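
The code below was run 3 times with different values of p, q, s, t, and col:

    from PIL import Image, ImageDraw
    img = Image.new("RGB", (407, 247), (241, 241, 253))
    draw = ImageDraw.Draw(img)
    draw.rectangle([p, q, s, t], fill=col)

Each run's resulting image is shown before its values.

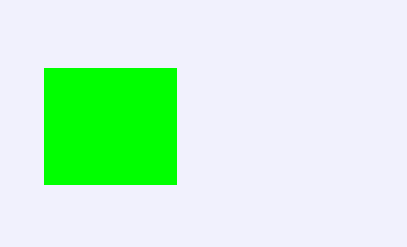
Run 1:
p = 44, q = 68, s = 176, t = 184, col = 'lime'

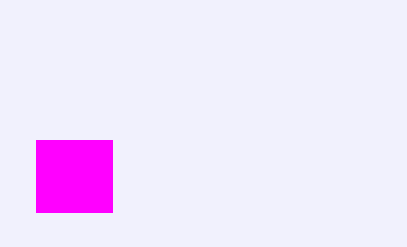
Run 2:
p = 36
q = 140
s = 112
t = 212
col = 'magenta'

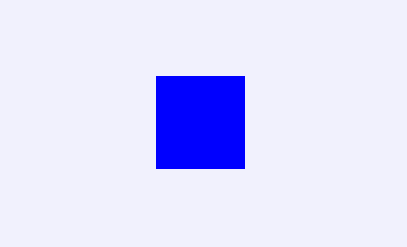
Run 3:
p = 156; q = 76; s = 244; t = 168; col = 'blue'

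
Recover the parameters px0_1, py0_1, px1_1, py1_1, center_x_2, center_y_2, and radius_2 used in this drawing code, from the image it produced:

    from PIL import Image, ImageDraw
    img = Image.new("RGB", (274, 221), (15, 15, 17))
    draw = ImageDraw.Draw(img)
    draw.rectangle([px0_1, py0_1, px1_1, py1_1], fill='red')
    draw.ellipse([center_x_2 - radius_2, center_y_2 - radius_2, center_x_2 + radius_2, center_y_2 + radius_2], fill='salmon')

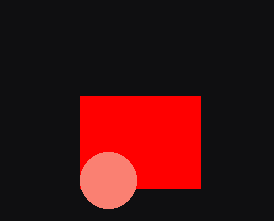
px0_1 = 80, py0_1 = 96, px1_1 = 200, py1_1 = 188, center_x_2 = 108, center_y_2 = 180, radius_2 = 28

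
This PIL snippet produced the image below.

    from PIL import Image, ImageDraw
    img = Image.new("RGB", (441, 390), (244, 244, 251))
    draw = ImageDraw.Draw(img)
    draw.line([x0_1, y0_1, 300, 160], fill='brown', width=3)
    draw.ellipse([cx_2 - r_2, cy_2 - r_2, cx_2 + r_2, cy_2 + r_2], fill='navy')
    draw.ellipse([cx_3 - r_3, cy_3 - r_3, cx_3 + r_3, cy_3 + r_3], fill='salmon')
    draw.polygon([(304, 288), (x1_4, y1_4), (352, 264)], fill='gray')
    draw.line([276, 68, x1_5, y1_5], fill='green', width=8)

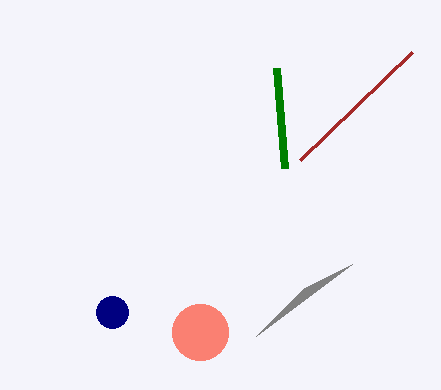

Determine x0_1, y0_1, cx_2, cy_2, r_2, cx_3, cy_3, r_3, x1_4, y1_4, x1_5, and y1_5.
x0_1 = 412, y0_1 = 52, cx_2 = 112, cy_2 = 312, r_2 = 16, cx_3 = 200, cy_3 = 332, r_3 = 28, x1_4 = 256, y1_4 = 336, x1_5 = 284, y1_5 = 168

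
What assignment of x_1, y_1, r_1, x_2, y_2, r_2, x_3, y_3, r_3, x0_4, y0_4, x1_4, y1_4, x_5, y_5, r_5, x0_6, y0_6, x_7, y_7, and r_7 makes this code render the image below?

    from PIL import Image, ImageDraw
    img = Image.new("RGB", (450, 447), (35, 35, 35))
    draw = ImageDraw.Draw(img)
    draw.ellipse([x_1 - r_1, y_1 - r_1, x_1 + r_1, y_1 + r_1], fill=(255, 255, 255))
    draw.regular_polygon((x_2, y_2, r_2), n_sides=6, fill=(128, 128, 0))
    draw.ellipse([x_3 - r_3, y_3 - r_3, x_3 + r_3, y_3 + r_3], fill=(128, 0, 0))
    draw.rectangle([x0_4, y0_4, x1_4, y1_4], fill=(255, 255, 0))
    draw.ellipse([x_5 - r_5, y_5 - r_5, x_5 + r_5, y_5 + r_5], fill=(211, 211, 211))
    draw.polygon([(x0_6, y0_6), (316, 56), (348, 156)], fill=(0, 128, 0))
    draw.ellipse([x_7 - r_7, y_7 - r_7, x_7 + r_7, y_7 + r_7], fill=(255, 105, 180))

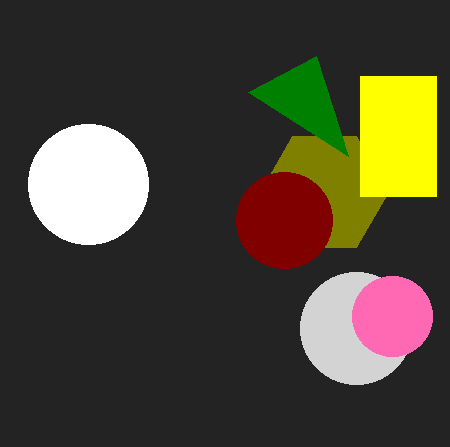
x_1 = 88, y_1 = 184, r_1 = 60, x_2 = 324, y_2 = 192, r_2 = 64, x_3 = 284, y_3 = 220, r_3 = 48, x0_4 = 360, y0_4 = 76, x1_4 = 436, y1_4 = 196, x_5 = 356, y_5 = 328, r_5 = 56, x0_6 = 248, y0_6 = 92, x_7 = 392, y_7 = 316, r_7 = 40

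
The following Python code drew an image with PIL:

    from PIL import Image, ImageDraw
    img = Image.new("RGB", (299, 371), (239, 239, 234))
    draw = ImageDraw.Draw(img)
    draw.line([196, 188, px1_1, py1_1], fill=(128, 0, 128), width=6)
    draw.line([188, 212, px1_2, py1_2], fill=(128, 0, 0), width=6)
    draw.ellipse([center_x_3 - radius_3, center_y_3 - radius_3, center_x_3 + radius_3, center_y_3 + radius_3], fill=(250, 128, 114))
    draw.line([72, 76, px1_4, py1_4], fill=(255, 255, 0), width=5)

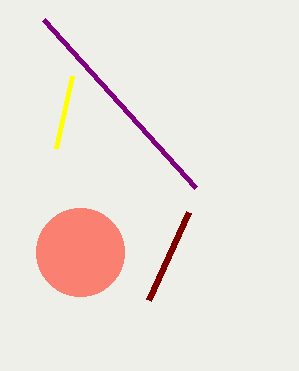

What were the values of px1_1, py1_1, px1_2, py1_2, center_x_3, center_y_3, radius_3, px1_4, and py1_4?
px1_1 = 44, py1_1 = 20, px1_2 = 148, py1_2 = 300, center_x_3 = 80, center_y_3 = 252, radius_3 = 44, px1_4 = 56, py1_4 = 148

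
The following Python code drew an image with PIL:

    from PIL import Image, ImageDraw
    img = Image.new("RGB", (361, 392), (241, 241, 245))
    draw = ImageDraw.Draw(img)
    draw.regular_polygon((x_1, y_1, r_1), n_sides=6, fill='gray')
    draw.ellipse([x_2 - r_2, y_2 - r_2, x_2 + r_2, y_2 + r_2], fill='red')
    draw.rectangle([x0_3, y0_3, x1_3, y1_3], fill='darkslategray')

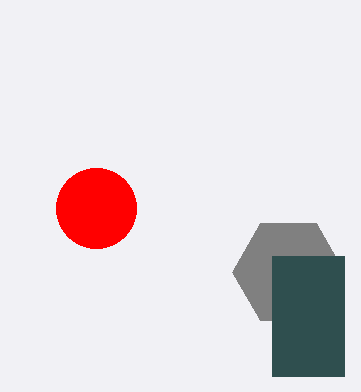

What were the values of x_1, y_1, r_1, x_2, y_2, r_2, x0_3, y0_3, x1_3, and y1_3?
x_1 = 288, y_1 = 272, r_1 = 56, x_2 = 96, y_2 = 208, r_2 = 40, x0_3 = 272, y0_3 = 256, x1_3 = 344, y1_3 = 376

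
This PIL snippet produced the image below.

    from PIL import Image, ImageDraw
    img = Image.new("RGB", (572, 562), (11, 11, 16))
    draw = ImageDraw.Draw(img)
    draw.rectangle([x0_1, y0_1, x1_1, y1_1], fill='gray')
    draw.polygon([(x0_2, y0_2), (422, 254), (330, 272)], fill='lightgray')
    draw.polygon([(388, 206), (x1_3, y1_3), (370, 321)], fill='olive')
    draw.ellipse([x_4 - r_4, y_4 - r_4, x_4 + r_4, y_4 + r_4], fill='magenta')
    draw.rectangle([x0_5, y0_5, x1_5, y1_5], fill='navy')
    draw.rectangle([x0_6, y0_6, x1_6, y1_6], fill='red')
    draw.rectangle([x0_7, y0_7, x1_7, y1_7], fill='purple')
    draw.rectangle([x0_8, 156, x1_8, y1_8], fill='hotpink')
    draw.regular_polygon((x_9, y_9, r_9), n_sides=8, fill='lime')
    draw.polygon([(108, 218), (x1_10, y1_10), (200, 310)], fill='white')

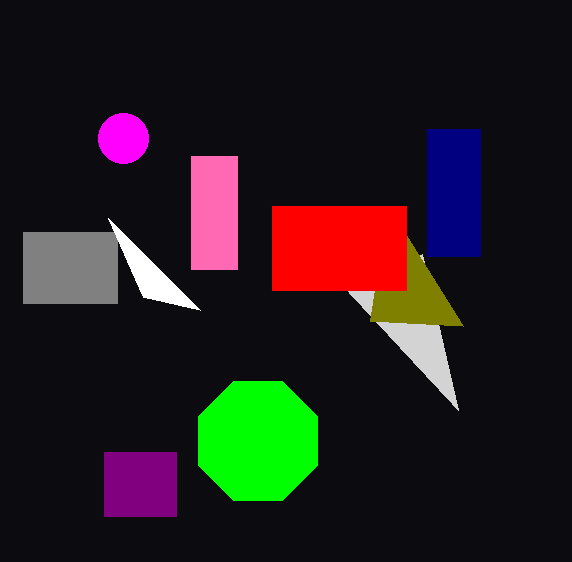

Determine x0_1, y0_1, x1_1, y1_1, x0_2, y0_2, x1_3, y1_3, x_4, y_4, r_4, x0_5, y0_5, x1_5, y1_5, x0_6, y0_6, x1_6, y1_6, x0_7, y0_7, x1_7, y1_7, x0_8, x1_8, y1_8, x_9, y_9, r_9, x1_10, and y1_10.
x0_1 = 23; y0_1 = 232; x1_1 = 117; y1_1 = 303; x0_2 = 458; y0_2 = 410; x1_3 = 463; y1_3 = 326; x_4 = 123; y_4 = 138; r_4 = 25; x0_5 = 427; y0_5 = 129; x1_5 = 480; y1_5 = 256; x0_6 = 272; y0_6 = 206; x1_6 = 406; y1_6 = 290; x0_7 = 104; y0_7 = 452; x1_7 = 176; y1_7 = 516; x0_8 = 191; x1_8 = 237; y1_8 = 269; x_9 = 258; y_9 = 441; r_9 = 64; x1_10 = 143; y1_10 = 297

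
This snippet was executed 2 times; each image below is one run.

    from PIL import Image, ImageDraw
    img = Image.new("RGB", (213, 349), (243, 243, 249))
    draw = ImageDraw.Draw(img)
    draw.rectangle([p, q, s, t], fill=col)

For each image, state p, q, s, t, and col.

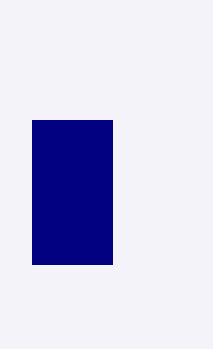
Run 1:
p = 32, q = 120, s = 112, t = 264, col = 'navy'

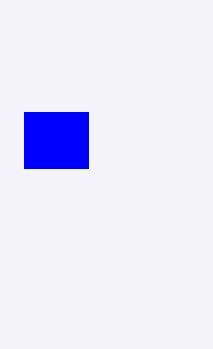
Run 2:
p = 24, q = 112, s = 88, t = 168, col = 'blue'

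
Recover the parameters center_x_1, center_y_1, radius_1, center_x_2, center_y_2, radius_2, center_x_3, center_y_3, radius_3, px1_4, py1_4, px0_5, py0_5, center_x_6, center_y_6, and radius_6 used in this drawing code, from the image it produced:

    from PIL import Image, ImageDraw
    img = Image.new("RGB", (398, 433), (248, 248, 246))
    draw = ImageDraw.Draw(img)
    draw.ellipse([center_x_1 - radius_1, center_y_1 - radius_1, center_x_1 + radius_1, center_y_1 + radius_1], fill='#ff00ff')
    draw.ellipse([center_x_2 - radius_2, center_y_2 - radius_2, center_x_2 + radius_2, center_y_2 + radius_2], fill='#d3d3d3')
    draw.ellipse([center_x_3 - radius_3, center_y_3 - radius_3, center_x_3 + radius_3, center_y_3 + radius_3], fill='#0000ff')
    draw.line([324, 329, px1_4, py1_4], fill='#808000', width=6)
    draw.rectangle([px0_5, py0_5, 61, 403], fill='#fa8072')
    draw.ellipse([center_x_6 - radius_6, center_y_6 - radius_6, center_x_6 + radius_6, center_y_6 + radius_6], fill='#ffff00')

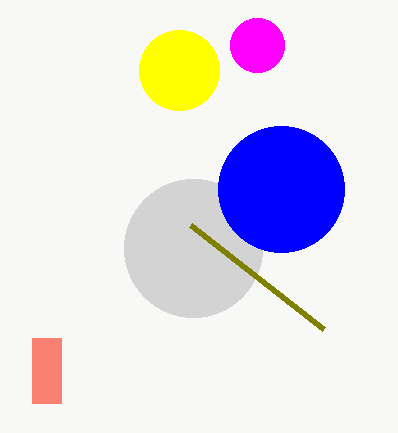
center_x_1 = 257, center_y_1 = 45, radius_1 = 27, center_x_2 = 193, center_y_2 = 248, radius_2 = 69, center_x_3 = 281, center_y_3 = 189, radius_3 = 63, px1_4 = 191, py1_4 = 225, px0_5 = 32, py0_5 = 338, center_x_6 = 179, center_y_6 = 70, radius_6 = 40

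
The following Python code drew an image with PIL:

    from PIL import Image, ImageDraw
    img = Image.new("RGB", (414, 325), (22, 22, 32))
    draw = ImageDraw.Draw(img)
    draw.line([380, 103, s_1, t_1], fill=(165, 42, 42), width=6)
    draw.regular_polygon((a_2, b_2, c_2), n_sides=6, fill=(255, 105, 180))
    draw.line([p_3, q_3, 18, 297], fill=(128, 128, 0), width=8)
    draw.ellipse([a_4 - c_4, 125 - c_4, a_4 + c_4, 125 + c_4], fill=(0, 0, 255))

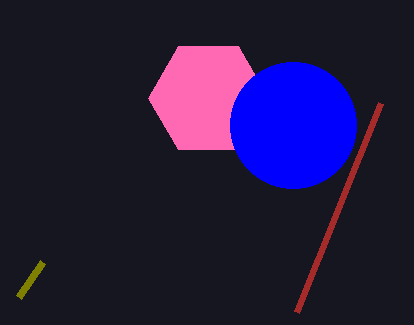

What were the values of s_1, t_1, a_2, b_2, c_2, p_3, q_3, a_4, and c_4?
s_1 = 296; t_1 = 312; a_2 = 208; b_2 = 98; c_2 = 60; p_3 = 42; q_3 = 262; a_4 = 293; c_4 = 63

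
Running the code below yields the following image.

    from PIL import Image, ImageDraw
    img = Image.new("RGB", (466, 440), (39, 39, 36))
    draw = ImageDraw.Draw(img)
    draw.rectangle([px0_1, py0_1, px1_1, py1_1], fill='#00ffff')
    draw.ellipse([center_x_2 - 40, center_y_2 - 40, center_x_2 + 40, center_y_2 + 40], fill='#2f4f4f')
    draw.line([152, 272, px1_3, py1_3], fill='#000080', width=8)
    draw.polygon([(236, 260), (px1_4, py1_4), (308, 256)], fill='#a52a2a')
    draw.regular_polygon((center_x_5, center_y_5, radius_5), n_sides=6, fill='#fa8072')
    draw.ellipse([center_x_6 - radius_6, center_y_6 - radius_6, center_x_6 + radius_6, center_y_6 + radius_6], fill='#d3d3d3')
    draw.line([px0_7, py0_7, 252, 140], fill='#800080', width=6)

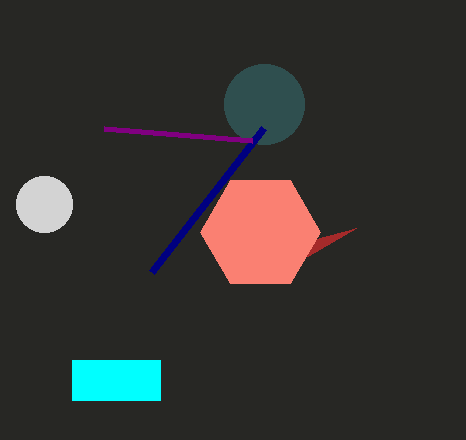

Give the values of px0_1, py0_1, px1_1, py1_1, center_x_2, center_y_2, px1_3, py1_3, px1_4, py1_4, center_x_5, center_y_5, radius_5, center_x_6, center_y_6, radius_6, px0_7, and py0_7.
px0_1 = 72, py0_1 = 360, px1_1 = 160, py1_1 = 400, center_x_2 = 264, center_y_2 = 104, px1_3 = 264, py1_3 = 128, px1_4 = 356, py1_4 = 228, center_x_5 = 260, center_y_5 = 232, radius_5 = 60, center_x_6 = 44, center_y_6 = 204, radius_6 = 28, px0_7 = 104, py0_7 = 128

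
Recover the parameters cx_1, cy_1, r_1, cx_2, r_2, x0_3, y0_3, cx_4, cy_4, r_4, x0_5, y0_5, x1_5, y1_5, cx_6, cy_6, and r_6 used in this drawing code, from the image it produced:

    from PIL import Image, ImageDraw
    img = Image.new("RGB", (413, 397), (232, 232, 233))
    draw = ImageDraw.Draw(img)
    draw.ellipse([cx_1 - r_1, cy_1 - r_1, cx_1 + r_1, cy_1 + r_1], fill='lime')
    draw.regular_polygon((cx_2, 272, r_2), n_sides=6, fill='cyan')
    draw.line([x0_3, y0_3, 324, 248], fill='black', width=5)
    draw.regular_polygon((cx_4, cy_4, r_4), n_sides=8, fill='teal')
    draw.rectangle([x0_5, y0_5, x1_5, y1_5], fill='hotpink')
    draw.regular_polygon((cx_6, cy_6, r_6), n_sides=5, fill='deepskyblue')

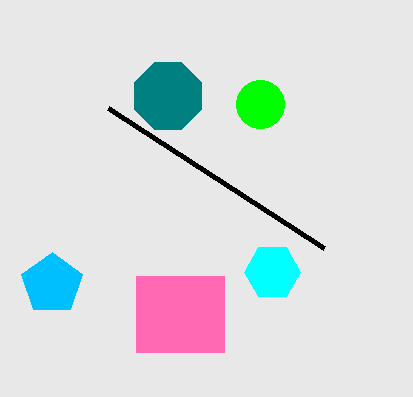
cx_1 = 260, cy_1 = 104, r_1 = 24, cx_2 = 272, r_2 = 28, x0_3 = 108, y0_3 = 108, cx_4 = 168, cy_4 = 96, r_4 = 36, x0_5 = 136, y0_5 = 276, x1_5 = 224, y1_5 = 352, cx_6 = 52, cy_6 = 284, r_6 = 32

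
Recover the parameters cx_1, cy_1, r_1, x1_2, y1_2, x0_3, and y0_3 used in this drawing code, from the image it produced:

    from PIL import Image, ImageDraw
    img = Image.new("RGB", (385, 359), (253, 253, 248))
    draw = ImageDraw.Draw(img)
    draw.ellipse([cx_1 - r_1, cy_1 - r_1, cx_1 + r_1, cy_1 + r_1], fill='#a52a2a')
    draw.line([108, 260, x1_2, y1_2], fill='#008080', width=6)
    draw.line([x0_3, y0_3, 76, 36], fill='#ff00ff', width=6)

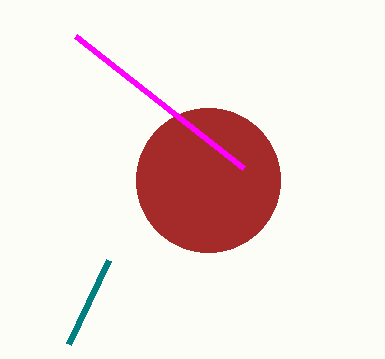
cx_1 = 208, cy_1 = 180, r_1 = 72, x1_2 = 68, y1_2 = 344, x0_3 = 244, y0_3 = 168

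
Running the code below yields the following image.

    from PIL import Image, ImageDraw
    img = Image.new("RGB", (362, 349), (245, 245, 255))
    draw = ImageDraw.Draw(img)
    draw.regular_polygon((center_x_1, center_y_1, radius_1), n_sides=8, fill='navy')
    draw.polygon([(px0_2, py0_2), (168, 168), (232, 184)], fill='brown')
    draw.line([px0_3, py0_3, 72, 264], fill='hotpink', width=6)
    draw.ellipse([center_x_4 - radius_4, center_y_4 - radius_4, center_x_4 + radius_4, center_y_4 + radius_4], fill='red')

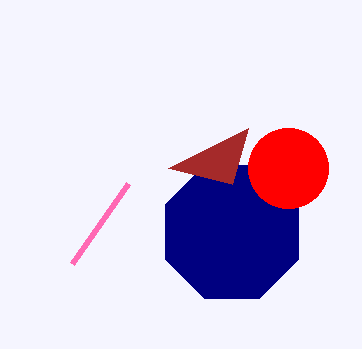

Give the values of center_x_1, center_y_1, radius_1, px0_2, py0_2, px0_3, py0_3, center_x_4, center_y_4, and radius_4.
center_x_1 = 232
center_y_1 = 232
radius_1 = 72
px0_2 = 248
py0_2 = 128
px0_3 = 128
py0_3 = 184
center_x_4 = 288
center_y_4 = 168
radius_4 = 40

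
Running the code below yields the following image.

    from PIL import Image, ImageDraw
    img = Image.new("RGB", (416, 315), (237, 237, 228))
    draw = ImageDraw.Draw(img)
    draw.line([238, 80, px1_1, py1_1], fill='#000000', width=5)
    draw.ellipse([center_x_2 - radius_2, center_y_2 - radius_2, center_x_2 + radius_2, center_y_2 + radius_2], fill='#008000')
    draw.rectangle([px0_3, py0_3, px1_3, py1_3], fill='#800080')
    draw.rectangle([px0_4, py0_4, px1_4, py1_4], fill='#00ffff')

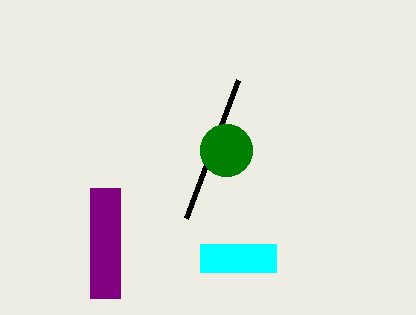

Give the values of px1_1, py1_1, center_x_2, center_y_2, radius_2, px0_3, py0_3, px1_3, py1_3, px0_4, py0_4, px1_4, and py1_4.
px1_1 = 186
py1_1 = 218
center_x_2 = 226
center_y_2 = 150
radius_2 = 26
px0_3 = 90
py0_3 = 188
px1_3 = 120
py1_3 = 298
px0_4 = 200
py0_4 = 244
px1_4 = 276
py1_4 = 272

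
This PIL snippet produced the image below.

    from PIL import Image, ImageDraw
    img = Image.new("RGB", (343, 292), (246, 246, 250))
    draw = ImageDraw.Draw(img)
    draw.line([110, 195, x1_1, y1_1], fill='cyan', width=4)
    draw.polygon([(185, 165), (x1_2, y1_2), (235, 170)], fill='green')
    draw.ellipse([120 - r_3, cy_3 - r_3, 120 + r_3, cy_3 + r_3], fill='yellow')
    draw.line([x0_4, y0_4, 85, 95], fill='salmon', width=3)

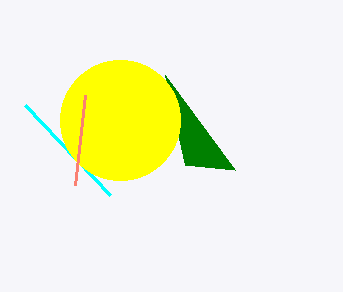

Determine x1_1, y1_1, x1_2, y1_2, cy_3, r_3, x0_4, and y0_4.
x1_1 = 25; y1_1 = 105; x1_2 = 165; y1_2 = 75; cy_3 = 120; r_3 = 60; x0_4 = 75; y0_4 = 185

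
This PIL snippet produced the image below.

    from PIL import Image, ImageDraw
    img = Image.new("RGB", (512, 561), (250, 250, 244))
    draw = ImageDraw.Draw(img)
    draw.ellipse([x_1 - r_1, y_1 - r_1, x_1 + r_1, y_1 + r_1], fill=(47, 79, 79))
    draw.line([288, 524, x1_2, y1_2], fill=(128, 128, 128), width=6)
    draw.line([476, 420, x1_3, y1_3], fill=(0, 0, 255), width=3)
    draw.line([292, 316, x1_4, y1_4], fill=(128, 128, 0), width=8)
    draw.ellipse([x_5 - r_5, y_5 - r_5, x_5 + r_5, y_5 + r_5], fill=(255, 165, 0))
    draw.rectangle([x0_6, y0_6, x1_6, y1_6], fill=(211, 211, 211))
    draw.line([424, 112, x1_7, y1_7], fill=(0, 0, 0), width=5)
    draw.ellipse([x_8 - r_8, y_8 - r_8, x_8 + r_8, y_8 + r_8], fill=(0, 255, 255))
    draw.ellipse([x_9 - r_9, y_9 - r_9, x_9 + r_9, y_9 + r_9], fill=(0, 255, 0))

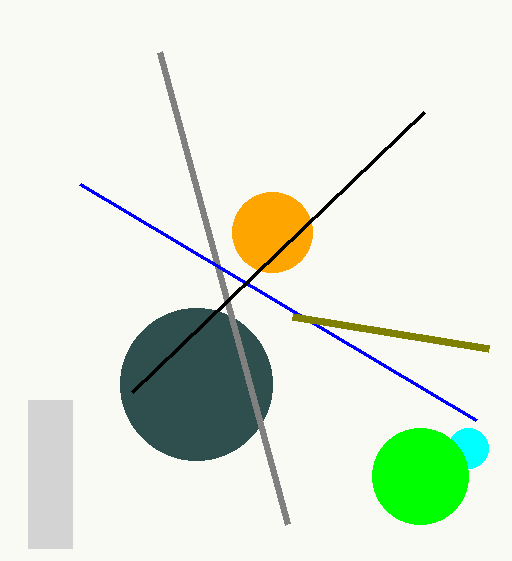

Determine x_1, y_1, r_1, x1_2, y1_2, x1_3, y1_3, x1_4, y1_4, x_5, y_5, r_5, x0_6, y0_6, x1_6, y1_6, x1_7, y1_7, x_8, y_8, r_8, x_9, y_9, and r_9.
x_1 = 196; y_1 = 384; r_1 = 76; x1_2 = 160; y1_2 = 52; x1_3 = 80; y1_3 = 184; x1_4 = 488; y1_4 = 348; x_5 = 272; y_5 = 232; r_5 = 40; x0_6 = 28; y0_6 = 400; x1_6 = 72; y1_6 = 548; x1_7 = 132; y1_7 = 392; x_8 = 468; y_8 = 448; r_8 = 20; x_9 = 420; y_9 = 476; r_9 = 48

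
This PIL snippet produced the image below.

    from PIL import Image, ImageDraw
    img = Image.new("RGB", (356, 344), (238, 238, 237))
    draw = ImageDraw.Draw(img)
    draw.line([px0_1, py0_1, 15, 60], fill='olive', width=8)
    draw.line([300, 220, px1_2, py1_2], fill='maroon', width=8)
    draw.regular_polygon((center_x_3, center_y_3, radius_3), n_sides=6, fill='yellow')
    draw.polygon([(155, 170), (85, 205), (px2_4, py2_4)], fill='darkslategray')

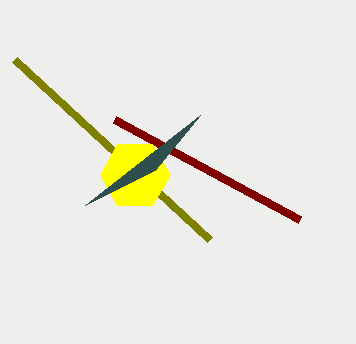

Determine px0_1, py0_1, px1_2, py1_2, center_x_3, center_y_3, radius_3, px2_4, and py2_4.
px0_1 = 210; py0_1 = 240; px1_2 = 115; py1_2 = 120; center_x_3 = 135; center_y_3 = 175; radius_3 = 35; px2_4 = 200; py2_4 = 115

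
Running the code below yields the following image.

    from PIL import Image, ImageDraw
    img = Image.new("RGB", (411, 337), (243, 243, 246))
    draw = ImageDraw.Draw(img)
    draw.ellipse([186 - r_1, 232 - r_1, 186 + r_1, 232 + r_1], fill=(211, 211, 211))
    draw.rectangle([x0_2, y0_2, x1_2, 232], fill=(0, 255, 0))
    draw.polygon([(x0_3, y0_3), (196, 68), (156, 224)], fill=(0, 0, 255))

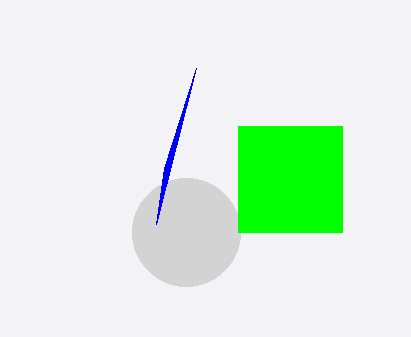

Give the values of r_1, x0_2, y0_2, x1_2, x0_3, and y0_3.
r_1 = 54
x0_2 = 238
y0_2 = 126
x1_2 = 342
x0_3 = 164
y0_3 = 168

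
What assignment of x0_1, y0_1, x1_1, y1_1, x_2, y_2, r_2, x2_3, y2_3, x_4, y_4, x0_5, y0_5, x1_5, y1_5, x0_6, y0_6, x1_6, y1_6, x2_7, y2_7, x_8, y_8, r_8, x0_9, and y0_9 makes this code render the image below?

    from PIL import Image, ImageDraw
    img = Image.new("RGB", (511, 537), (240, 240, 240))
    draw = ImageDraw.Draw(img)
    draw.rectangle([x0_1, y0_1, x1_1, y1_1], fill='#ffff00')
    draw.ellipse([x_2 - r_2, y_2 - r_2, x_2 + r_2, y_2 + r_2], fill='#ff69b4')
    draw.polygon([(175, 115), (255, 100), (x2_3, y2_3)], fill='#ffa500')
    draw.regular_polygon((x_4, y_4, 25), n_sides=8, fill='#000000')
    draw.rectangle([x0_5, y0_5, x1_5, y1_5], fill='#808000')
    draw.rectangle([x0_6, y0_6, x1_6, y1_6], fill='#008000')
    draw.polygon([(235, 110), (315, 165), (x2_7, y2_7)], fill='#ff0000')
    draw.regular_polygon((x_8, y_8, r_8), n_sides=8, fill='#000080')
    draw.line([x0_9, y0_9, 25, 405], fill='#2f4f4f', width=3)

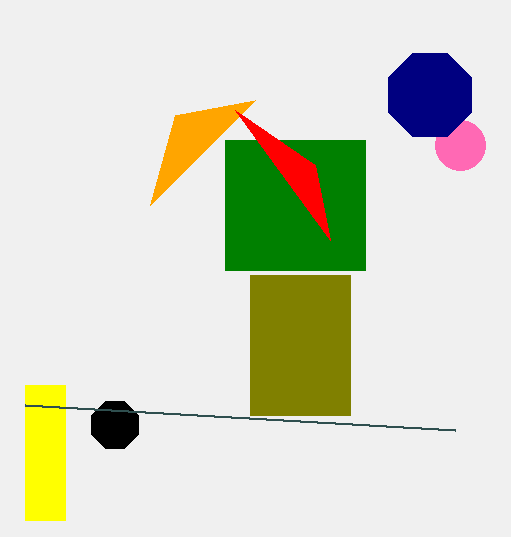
x0_1 = 25; y0_1 = 385; x1_1 = 65; y1_1 = 520; x_2 = 460; y_2 = 145; r_2 = 25; x2_3 = 150; y2_3 = 205; x_4 = 115; y_4 = 425; x0_5 = 250; y0_5 = 275; x1_5 = 350; y1_5 = 415; x0_6 = 225; y0_6 = 140; x1_6 = 365; y1_6 = 270; x2_7 = 330; y2_7 = 240; x_8 = 430; y_8 = 95; r_8 = 45; x0_9 = 455; y0_9 = 430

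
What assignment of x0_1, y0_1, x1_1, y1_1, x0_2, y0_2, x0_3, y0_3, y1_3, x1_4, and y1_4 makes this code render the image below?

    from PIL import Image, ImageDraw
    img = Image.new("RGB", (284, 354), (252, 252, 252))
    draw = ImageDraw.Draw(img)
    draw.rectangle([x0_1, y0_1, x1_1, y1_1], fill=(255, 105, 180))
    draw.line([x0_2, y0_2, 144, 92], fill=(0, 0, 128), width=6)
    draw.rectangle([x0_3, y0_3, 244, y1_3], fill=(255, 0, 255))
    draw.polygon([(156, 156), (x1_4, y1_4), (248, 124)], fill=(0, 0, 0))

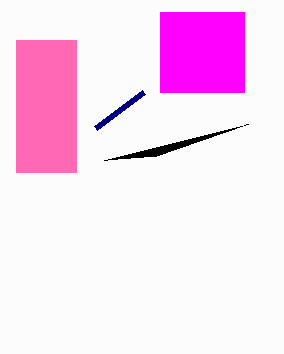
x0_1 = 16; y0_1 = 40; x1_1 = 76; y1_1 = 172; x0_2 = 96; y0_2 = 128; x0_3 = 160; y0_3 = 12; y1_3 = 92; x1_4 = 104; y1_4 = 160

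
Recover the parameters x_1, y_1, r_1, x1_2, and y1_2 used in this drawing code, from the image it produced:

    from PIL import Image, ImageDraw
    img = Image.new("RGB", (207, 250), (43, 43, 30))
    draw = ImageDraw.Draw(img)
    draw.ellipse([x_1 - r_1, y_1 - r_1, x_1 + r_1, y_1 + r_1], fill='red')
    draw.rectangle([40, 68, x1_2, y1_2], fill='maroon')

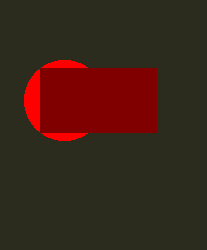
x_1 = 64, y_1 = 100, r_1 = 40, x1_2 = 156, y1_2 = 132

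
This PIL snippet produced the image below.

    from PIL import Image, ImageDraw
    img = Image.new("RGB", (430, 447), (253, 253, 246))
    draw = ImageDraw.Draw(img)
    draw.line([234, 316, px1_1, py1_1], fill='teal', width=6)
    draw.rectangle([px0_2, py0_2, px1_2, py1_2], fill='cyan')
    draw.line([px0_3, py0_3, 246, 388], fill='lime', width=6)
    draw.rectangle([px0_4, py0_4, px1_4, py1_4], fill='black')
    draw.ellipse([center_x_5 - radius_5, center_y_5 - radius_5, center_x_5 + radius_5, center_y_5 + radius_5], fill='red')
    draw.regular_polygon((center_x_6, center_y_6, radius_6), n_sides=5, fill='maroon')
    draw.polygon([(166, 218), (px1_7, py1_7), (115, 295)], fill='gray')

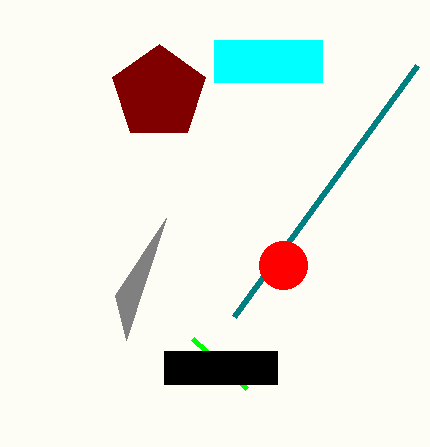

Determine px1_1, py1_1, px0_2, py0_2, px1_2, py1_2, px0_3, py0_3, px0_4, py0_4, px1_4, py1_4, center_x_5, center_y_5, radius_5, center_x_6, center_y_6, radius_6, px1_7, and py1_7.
px1_1 = 417, py1_1 = 65, px0_2 = 214, py0_2 = 40, px1_2 = 322, py1_2 = 82, px0_3 = 192, py0_3 = 338, px0_4 = 164, py0_4 = 351, px1_4 = 277, py1_4 = 384, center_x_5 = 283, center_y_5 = 265, radius_5 = 24, center_x_6 = 159, center_y_6 = 93, radius_6 = 49, px1_7 = 126, py1_7 = 340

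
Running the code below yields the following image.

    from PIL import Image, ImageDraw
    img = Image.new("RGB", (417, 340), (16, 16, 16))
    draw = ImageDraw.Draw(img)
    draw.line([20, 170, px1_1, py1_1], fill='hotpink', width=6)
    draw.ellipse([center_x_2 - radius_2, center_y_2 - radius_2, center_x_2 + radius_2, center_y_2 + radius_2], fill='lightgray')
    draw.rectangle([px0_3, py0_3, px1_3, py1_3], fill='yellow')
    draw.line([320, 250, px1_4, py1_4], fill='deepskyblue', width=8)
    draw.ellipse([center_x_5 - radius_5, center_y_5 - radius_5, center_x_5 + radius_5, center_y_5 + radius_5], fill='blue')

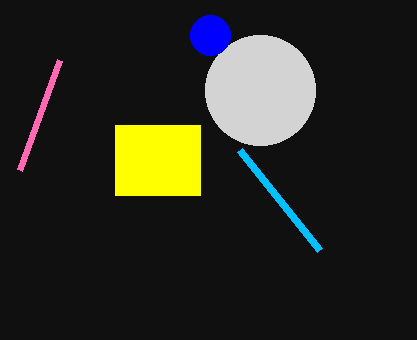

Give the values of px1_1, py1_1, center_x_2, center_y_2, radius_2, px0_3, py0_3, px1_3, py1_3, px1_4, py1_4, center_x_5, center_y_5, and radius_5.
px1_1 = 60
py1_1 = 60
center_x_2 = 260
center_y_2 = 90
radius_2 = 55
px0_3 = 115
py0_3 = 125
px1_3 = 200
py1_3 = 195
px1_4 = 240
py1_4 = 150
center_x_5 = 210
center_y_5 = 35
radius_5 = 20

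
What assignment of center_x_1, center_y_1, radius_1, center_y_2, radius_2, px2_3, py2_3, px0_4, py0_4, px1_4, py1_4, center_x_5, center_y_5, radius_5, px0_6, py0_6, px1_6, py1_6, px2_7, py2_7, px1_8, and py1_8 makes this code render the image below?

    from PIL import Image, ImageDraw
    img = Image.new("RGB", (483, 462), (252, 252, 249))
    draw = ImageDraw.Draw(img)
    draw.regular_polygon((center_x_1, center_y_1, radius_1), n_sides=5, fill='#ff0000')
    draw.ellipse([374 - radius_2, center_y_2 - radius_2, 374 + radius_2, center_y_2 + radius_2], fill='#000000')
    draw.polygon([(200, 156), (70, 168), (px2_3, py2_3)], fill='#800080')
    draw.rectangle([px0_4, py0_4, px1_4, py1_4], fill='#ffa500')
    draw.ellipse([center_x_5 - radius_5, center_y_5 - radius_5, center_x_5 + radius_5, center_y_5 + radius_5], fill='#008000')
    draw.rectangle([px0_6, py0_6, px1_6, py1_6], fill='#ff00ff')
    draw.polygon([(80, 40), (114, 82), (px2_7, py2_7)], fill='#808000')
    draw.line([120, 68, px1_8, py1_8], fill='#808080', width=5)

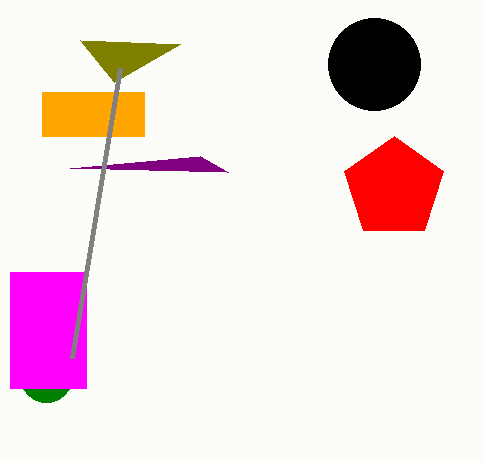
center_x_1 = 394
center_y_1 = 188
radius_1 = 52
center_y_2 = 64
radius_2 = 46
px2_3 = 228
py2_3 = 172
px0_4 = 42
py0_4 = 92
px1_4 = 144
py1_4 = 136
center_x_5 = 46
center_y_5 = 376
radius_5 = 26
px0_6 = 10
py0_6 = 272
px1_6 = 86
py1_6 = 388
px2_7 = 180
py2_7 = 44
px1_8 = 72
py1_8 = 358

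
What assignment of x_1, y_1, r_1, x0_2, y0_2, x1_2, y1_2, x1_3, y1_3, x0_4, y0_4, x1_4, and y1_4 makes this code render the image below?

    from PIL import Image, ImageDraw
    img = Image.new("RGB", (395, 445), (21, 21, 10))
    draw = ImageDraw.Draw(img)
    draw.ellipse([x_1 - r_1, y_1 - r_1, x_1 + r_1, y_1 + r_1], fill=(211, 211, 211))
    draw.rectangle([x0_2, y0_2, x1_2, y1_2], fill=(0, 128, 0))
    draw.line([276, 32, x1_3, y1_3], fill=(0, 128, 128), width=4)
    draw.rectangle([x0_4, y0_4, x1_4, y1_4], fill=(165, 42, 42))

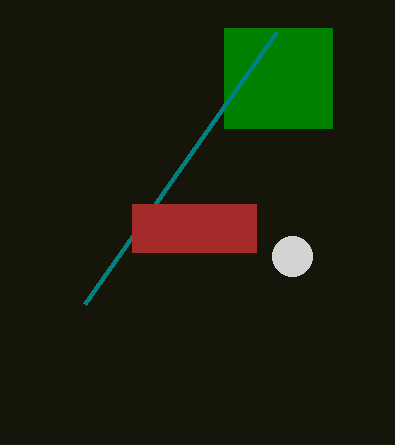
x_1 = 292
y_1 = 256
r_1 = 20
x0_2 = 224
y0_2 = 28
x1_2 = 332
y1_2 = 128
x1_3 = 84
y1_3 = 304
x0_4 = 132
y0_4 = 204
x1_4 = 256
y1_4 = 252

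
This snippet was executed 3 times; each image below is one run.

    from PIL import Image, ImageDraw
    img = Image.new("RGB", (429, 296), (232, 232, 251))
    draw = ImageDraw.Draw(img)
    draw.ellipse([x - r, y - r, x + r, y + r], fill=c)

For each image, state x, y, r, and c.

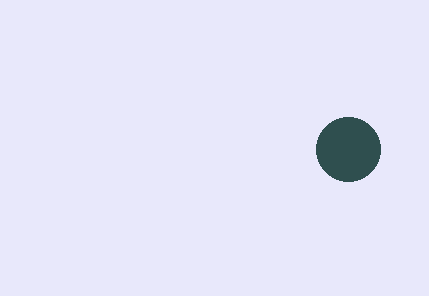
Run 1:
x = 348, y = 149, r = 32, c = 'darkslategray'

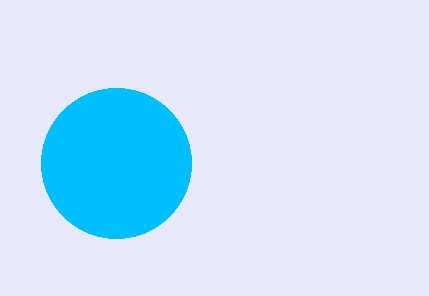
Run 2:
x = 116; y = 163; r = 75; c = 'deepskyblue'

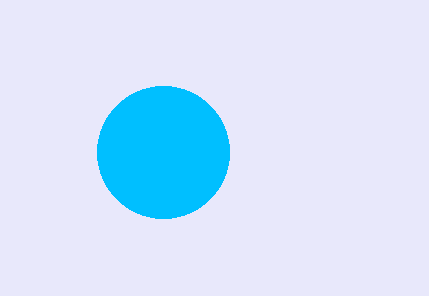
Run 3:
x = 163, y = 152, r = 66, c = 'deepskyblue'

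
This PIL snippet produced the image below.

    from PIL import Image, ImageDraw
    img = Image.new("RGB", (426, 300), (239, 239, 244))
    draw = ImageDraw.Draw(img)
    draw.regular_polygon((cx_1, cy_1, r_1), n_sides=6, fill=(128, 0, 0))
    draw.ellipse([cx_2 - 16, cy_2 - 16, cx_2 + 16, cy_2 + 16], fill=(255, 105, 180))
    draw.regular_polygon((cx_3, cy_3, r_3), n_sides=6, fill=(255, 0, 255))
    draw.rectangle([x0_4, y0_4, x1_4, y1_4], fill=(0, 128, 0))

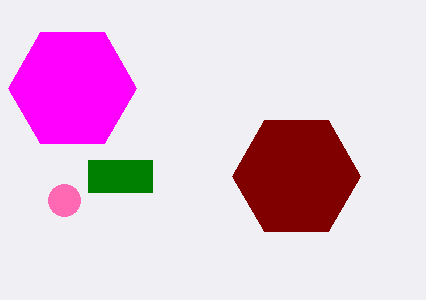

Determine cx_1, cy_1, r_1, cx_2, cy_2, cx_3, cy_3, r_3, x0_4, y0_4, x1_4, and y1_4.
cx_1 = 296; cy_1 = 176; r_1 = 64; cx_2 = 64; cy_2 = 200; cx_3 = 72; cy_3 = 88; r_3 = 64; x0_4 = 88; y0_4 = 160; x1_4 = 152; y1_4 = 192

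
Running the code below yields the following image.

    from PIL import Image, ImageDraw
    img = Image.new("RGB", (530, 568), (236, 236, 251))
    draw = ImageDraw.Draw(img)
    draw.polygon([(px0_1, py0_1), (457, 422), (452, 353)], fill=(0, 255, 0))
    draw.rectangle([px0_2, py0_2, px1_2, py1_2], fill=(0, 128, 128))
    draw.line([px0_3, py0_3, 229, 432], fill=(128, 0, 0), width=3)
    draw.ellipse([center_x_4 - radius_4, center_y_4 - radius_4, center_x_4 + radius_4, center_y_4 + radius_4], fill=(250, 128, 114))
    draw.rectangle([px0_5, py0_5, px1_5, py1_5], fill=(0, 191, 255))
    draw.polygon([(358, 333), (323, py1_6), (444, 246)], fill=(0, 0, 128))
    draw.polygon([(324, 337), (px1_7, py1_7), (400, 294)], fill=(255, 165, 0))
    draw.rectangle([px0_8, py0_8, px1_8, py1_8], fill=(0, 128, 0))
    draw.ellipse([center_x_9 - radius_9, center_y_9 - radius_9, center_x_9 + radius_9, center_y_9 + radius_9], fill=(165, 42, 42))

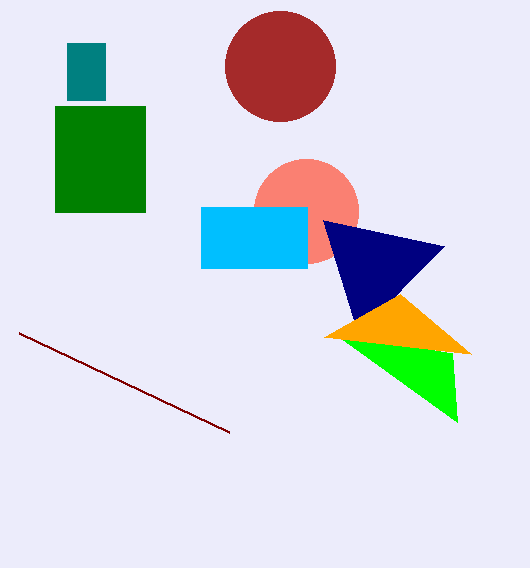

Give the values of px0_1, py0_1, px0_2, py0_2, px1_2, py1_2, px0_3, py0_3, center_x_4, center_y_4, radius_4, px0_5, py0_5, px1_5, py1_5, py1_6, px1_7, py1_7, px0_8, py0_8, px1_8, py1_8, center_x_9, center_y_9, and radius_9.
px0_1 = 335; py0_1 = 334; px0_2 = 67; py0_2 = 43; px1_2 = 105; py1_2 = 100; px0_3 = 19; py0_3 = 333; center_x_4 = 306; center_y_4 = 211; radius_4 = 52; px0_5 = 201; py0_5 = 207; px1_5 = 307; py1_5 = 268; py1_6 = 220; px1_7 = 471; py1_7 = 354; px0_8 = 55; py0_8 = 106; px1_8 = 145; py1_8 = 212; center_x_9 = 280; center_y_9 = 66; radius_9 = 55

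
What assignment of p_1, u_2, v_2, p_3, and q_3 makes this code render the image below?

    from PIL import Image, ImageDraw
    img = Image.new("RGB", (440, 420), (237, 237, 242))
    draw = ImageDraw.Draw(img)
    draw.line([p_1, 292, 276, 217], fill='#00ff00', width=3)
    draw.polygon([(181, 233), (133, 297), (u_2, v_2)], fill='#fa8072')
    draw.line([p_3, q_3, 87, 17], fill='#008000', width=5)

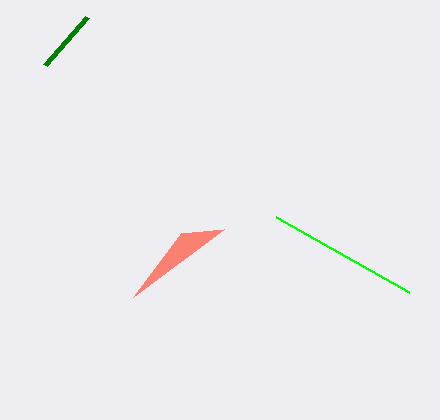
p_1 = 409; u_2 = 224; v_2 = 229; p_3 = 45; q_3 = 65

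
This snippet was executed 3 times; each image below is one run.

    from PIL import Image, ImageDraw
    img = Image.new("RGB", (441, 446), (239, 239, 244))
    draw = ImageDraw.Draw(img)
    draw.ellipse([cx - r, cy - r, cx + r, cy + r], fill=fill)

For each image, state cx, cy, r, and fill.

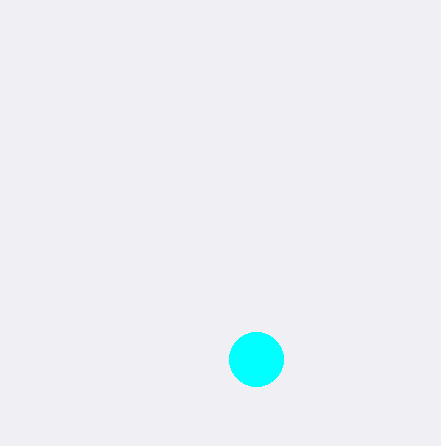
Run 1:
cx = 256; cy = 359; r = 27; fill = 'cyan'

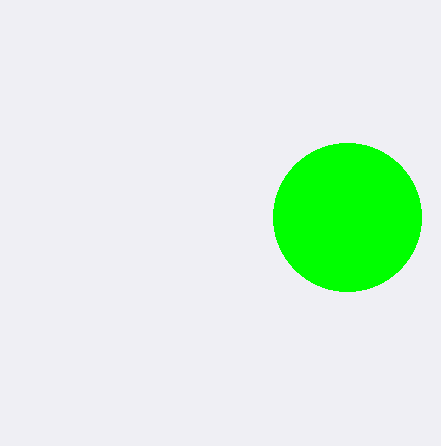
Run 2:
cx = 347; cy = 217; r = 74; fill = 'lime'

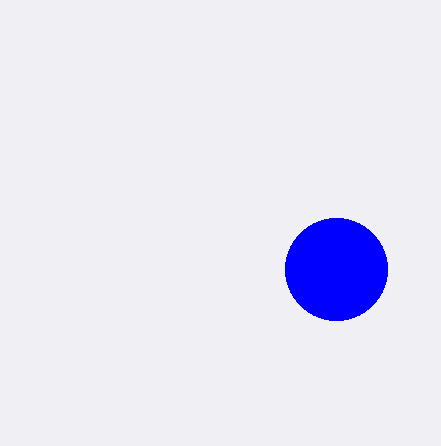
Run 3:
cx = 336; cy = 269; r = 51; fill = 'blue'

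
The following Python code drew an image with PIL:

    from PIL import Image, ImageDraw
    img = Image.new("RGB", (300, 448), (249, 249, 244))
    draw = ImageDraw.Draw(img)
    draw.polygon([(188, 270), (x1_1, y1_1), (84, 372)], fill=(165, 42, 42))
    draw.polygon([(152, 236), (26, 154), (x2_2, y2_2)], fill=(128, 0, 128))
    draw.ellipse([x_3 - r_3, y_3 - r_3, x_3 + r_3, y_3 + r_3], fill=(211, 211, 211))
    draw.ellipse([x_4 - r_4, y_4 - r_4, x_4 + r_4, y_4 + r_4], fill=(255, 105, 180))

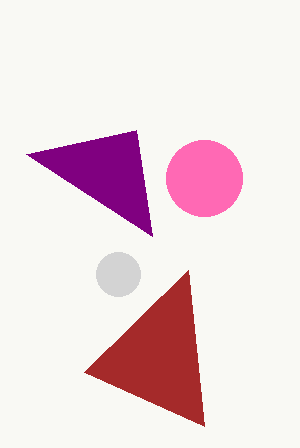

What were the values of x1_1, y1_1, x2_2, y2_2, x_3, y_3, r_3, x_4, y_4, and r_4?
x1_1 = 204, y1_1 = 426, x2_2 = 136, y2_2 = 130, x_3 = 118, y_3 = 274, r_3 = 22, x_4 = 204, y_4 = 178, r_4 = 38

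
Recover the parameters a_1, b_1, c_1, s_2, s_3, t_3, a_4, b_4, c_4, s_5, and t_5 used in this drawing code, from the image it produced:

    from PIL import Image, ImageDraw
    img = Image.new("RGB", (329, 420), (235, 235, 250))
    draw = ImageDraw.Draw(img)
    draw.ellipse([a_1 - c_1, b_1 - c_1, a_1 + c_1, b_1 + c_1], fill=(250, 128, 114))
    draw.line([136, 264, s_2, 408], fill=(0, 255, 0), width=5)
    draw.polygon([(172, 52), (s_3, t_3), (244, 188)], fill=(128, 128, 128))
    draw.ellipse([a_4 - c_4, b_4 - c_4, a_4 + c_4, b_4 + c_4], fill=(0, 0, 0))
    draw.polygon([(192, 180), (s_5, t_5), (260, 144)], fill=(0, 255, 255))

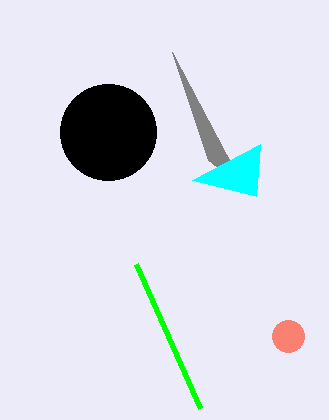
a_1 = 288, b_1 = 336, c_1 = 16, s_2 = 200, s_3 = 208, t_3 = 160, a_4 = 108, b_4 = 132, c_4 = 48, s_5 = 256, t_5 = 196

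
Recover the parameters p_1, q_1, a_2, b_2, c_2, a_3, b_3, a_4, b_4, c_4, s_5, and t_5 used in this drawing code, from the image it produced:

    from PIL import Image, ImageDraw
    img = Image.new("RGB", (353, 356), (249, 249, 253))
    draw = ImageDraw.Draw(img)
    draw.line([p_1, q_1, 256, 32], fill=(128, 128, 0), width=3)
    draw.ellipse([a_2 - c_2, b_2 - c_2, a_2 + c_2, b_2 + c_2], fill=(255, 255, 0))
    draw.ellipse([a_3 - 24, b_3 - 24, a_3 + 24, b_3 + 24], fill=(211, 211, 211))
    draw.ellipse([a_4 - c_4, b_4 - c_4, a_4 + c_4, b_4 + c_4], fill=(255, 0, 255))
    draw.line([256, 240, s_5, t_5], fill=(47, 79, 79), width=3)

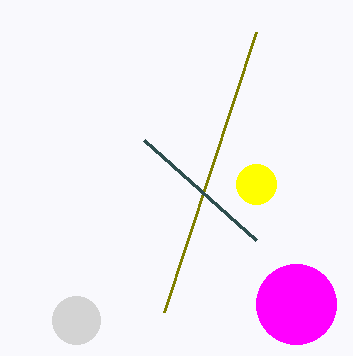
p_1 = 164, q_1 = 312, a_2 = 256, b_2 = 184, c_2 = 20, a_3 = 76, b_3 = 320, a_4 = 296, b_4 = 304, c_4 = 40, s_5 = 144, t_5 = 140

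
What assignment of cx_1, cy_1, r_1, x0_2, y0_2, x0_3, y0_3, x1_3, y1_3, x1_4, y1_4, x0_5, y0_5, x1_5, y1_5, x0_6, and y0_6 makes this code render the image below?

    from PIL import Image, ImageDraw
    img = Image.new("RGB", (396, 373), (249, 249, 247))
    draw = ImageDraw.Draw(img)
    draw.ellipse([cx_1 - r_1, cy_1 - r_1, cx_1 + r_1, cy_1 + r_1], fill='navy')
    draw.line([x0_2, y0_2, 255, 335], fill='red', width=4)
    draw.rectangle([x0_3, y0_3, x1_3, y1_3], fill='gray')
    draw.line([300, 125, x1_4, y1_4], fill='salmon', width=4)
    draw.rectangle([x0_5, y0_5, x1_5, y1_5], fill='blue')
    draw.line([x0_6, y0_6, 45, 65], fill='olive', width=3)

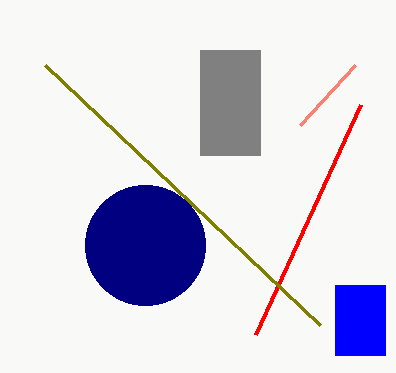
cx_1 = 145; cy_1 = 245; r_1 = 60; x0_2 = 360; y0_2 = 105; x0_3 = 200; y0_3 = 50; x1_3 = 260; y1_3 = 155; x1_4 = 355; y1_4 = 65; x0_5 = 335; y0_5 = 285; x1_5 = 385; y1_5 = 355; x0_6 = 320; y0_6 = 325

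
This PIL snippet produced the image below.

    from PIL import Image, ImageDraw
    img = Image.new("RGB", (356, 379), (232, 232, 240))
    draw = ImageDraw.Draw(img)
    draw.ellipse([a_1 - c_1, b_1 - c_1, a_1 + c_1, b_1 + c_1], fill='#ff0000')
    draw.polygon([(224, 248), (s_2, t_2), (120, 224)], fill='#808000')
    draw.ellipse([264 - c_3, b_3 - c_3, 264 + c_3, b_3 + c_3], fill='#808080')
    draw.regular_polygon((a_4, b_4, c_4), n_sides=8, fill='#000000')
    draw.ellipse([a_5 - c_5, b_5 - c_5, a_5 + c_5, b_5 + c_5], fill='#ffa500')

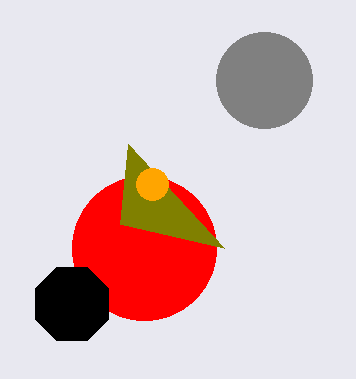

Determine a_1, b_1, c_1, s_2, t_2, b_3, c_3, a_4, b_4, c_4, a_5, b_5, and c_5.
a_1 = 144; b_1 = 248; c_1 = 72; s_2 = 128; t_2 = 144; b_3 = 80; c_3 = 48; a_4 = 72; b_4 = 304; c_4 = 40; a_5 = 152; b_5 = 184; c_5 = 16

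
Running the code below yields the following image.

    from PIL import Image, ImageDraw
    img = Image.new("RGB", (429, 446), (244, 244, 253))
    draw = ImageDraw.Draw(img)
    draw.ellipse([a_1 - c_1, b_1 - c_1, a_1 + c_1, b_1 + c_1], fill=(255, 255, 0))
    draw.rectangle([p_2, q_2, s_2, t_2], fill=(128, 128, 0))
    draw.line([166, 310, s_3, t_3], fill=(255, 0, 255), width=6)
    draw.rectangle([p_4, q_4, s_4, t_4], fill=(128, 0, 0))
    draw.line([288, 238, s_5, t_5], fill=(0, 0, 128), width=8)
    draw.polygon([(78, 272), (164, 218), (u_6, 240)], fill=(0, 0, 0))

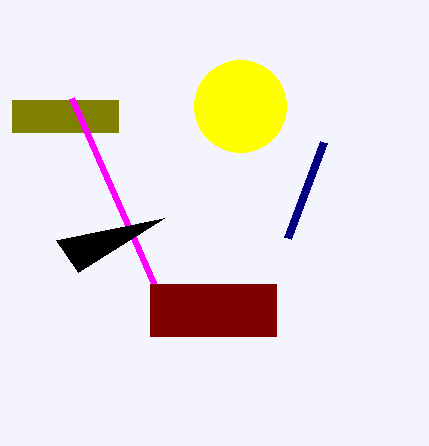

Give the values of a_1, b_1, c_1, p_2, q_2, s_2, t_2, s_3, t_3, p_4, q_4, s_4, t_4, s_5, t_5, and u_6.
a_1 = 240; b_1 = 106; c_1 = 46; p_2 = 12; q_2 = 100; s_2 = 118; t_2 = 132; s_3 = 72; t_3 = 98; p_4 = 150; q_4 = 284; s_4 = 276; t_4 = 336; s_5 = 324; t_5 = 142; u_6 = 56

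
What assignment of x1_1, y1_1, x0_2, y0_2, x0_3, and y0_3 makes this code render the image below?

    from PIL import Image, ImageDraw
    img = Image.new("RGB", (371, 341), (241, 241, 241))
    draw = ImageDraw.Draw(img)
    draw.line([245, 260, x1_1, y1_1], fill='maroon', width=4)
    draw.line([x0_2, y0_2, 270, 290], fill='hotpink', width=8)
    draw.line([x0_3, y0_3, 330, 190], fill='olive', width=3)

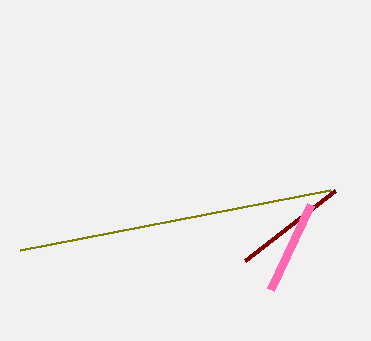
x1_1 = 335; y1_1 = 190; x0_2 = 310; y0_2 = 205; x0_3 = 20; y0_3 = 250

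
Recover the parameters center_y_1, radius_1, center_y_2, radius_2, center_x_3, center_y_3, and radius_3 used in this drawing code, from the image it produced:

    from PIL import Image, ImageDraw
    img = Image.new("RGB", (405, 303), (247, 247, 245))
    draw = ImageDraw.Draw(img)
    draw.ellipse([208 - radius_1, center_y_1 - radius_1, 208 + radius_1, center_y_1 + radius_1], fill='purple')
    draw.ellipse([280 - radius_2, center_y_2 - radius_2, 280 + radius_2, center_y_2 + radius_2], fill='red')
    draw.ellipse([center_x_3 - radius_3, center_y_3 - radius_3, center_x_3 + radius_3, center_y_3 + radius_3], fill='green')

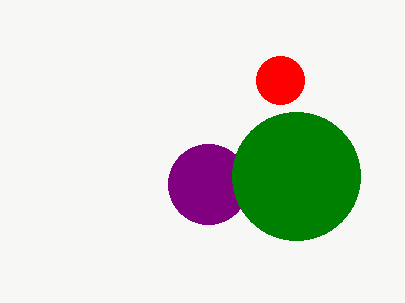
center_y_1 = 184, radius_1 = 40, center_y_2 = 80, radius_2 = 24, center_x_3 = 296, center_y_3 = 176, radius_3 = 64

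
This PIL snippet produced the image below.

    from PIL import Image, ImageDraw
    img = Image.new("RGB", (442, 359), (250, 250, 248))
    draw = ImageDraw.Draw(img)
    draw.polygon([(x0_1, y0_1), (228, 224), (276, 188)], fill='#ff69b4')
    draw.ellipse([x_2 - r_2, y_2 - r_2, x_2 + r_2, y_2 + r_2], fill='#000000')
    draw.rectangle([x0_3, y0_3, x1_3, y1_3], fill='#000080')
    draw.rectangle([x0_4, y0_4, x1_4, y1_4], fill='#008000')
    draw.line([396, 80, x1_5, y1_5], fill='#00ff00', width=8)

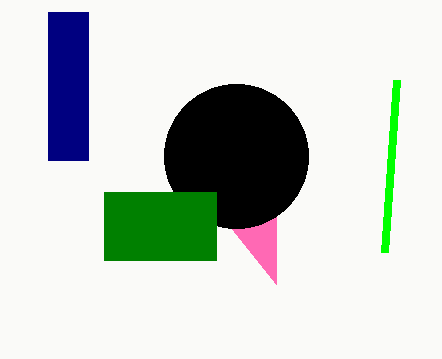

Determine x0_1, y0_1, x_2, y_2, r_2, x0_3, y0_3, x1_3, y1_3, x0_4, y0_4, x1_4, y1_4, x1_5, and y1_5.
x0_1 = 276; y0_1 = 284; x_2 = 236; y_2 = 156; r_2 = 72; x0_3 = 48; y0_3 = 12; x1_3 = 88; y1_3 = 160; x0_4 = 104; y0_4 = 192; x1_4 = 216; y1_4 = 260; x1_5 = 384; y1_5 = 252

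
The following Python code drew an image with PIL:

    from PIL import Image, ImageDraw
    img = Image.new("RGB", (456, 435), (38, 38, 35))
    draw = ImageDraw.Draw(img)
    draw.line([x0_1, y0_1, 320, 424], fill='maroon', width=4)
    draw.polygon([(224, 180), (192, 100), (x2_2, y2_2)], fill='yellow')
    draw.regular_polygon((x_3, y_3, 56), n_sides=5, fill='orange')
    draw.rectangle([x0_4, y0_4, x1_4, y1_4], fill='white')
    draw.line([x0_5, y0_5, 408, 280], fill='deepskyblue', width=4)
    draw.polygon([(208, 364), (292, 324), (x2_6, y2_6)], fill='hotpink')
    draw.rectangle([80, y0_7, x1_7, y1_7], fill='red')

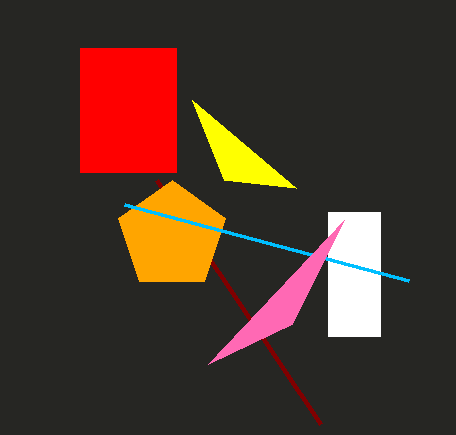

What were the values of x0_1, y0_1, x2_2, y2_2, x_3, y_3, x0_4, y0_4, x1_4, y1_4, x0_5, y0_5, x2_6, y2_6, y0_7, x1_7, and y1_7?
x0_1 = 156; y0_1 = 180; x2_2 = 296; y2_2 = 188; x_3 = 172; y_3 = 236; x0_4 = 328; y0_4 = 212; x1_4 = 380; y1_4 = 336; x0_5 = 124; y0_5 = 204; x2_6 = 344; y2_6 = 220; y0_7 = 48; x1_7 = 176; y1_7 = 172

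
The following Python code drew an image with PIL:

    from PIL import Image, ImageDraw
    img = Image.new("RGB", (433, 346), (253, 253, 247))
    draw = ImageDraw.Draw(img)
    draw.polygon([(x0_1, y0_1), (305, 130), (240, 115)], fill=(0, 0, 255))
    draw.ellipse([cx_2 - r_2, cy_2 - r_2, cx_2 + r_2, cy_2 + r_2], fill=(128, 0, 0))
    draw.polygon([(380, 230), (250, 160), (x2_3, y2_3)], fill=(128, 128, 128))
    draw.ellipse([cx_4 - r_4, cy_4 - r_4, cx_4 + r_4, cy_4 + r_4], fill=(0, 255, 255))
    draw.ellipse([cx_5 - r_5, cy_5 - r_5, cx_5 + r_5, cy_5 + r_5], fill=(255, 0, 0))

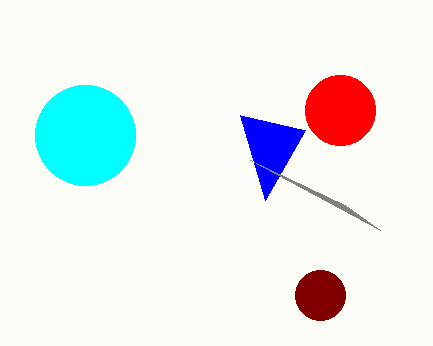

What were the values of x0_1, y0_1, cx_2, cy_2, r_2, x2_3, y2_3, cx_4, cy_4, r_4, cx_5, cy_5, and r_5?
x0_1 = 265
y0_1 = 200
cx_2 = 320
cy_2 = 295
r_2 = 25
x2_3 = 345
y2_3 = 205
cx_4 = 85
cy_4 = 135
r_4 = 50
cx_5 = 340
cy_5 = 110
r_5 = 35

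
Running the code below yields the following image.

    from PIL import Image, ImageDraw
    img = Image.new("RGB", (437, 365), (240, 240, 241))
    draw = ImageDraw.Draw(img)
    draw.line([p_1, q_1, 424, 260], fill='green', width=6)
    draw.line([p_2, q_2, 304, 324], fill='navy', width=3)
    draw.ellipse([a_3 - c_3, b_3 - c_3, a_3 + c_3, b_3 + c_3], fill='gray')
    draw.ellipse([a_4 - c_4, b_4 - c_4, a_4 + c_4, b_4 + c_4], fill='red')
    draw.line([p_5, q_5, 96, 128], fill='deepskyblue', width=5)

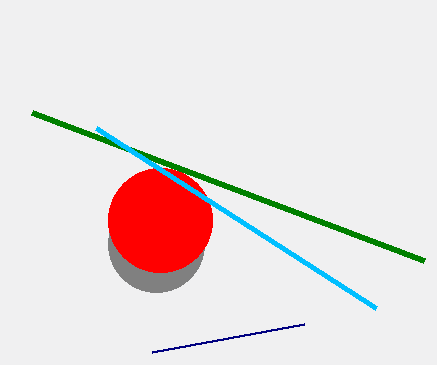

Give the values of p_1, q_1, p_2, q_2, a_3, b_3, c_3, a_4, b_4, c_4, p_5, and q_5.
p_1 = 32
q_1 = 112
p_2 = 152
q_2 = 352
a_3 = 156
b_3 = 244
c_3 = 48
a_4 = 160
b_4 = 220
c_4 = 52
p_5 = 376
q_5 = 308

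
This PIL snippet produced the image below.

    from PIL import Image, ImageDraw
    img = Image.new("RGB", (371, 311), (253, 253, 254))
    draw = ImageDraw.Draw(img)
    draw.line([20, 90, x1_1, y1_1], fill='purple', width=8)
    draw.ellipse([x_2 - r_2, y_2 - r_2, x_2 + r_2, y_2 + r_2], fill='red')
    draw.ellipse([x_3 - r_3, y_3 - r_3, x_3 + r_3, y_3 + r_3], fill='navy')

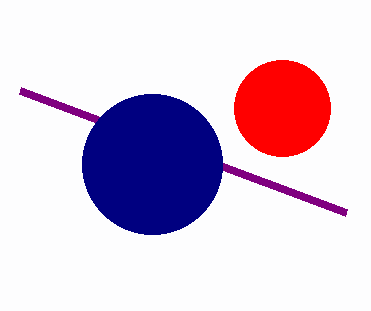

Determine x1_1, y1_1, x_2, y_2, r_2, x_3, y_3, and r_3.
x1_1 = 346; y1_1 = 212; x_2 = 282; y_2 = 108; r_2 = 48; x_3 = 152; y_3 = 164; r_3 = 70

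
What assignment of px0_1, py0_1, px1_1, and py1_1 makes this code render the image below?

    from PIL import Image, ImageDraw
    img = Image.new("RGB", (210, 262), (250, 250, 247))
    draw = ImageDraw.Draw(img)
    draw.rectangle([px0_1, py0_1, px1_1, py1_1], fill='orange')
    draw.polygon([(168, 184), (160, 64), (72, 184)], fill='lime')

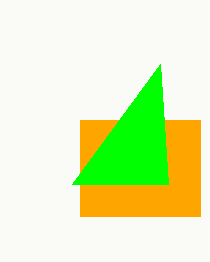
px0_1 = 80
py0_1 = 120
px1_1 = 200
py1_1 = 216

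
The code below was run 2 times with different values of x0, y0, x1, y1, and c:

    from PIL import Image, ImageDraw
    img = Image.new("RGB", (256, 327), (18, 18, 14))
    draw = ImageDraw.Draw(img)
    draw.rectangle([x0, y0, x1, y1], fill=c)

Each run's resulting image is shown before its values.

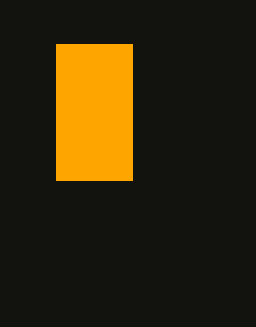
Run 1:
x0 = 56
y0 = 44
x1 = 132
y1 = 180
c = 'orange'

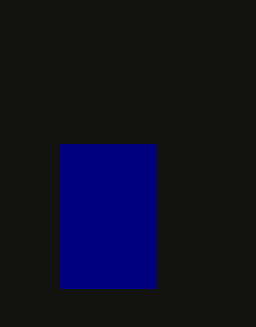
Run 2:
x0 = 60
y0 = 144
x1 = 156
y1 = 288
c = 'navy'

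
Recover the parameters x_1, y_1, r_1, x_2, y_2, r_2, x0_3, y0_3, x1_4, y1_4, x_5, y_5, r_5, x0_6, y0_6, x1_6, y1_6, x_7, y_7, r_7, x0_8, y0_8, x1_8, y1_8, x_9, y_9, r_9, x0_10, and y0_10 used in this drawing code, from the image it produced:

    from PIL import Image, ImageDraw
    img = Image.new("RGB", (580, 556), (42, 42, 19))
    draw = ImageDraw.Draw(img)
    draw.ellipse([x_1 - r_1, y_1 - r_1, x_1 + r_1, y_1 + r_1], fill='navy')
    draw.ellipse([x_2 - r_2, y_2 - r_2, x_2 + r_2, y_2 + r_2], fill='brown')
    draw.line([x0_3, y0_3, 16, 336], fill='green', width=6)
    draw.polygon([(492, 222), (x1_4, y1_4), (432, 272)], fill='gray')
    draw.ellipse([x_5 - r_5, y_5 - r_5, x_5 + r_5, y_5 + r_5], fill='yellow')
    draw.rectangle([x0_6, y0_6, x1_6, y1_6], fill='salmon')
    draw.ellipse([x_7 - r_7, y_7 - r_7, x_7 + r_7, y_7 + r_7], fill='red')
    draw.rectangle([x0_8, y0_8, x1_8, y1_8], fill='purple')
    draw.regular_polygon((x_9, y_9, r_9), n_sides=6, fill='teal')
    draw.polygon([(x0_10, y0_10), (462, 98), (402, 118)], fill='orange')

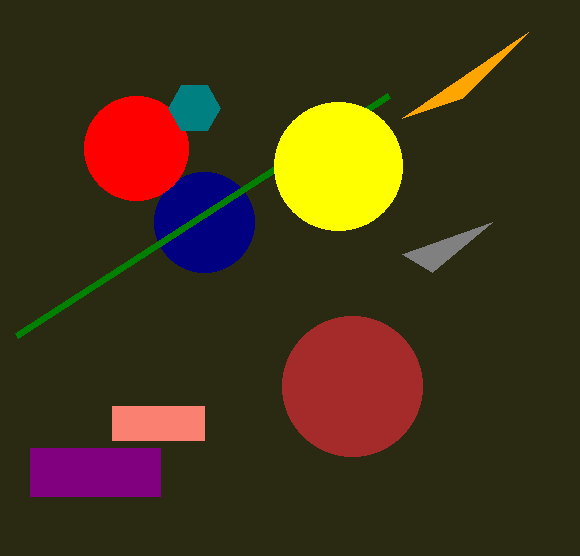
x_1 = 204
y_1 = 222
r_1 = 50
x_2 = 352
y_2 = 386
r_2 = 70
x0_3 = 388
y0_3 = 96
x1_4 = 402
y1_4 = 254
x_5 = 338
y_5 = 166
r_5 = 64
x0_6 = 112
y0_6 = 406
x1_6 = 204
y1_6 = 440
x_7 = 136
y_7 = 148
r_7 = 52
x0_8 = 30
y0_8 = 448
x1_8 = 160
y1_8 = 496
x_9 = 194
y_9 = 108
r_9 = 26
x0_10 = 528
y0_10 = 32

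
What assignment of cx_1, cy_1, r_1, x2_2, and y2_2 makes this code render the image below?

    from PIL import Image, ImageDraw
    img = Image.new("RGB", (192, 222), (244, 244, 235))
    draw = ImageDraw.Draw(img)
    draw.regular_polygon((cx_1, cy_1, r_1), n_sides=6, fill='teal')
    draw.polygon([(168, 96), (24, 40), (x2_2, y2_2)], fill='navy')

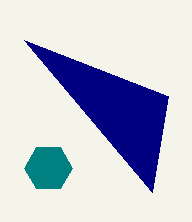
cx_1 = 48
cy_1 = 168
r_1 = 24
x2_2 = 152
y2_2 = 192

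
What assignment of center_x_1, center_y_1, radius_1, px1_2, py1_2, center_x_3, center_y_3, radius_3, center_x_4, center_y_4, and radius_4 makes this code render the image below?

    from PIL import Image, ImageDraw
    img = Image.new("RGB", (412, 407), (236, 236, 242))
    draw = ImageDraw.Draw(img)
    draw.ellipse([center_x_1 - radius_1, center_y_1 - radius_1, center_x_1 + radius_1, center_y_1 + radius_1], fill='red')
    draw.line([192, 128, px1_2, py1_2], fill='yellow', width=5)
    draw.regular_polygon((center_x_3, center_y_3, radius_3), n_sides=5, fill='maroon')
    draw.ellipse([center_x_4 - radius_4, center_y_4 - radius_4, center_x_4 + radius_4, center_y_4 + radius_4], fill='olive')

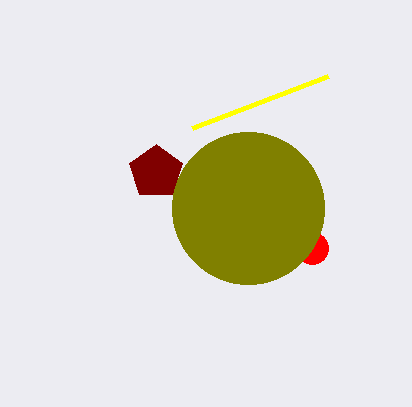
center_x_1 = 312
center_y_1 = 248
radius_1 = 16
px1_2 = 328
py1_2 = 76
center_x_3 = 156
center_y_3 = 172
radius_3 = 28
center_x_4 = 248
center_y_4 = 208
radius_4 = 76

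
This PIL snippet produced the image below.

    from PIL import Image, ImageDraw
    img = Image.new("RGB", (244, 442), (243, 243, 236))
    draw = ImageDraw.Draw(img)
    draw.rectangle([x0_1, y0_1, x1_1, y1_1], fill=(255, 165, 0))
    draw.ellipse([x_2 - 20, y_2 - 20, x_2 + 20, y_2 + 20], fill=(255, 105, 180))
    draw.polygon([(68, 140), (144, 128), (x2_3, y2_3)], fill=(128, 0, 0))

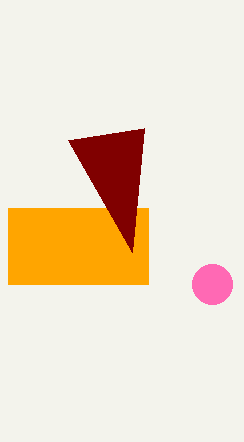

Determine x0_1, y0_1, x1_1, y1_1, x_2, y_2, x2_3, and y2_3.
x0_1 = 8; y0_1 = 208; x1_1 = 148; y1_1 = 284; x_2 = 212; y_2 = 284; x2_3 = 132; y2_3 = 252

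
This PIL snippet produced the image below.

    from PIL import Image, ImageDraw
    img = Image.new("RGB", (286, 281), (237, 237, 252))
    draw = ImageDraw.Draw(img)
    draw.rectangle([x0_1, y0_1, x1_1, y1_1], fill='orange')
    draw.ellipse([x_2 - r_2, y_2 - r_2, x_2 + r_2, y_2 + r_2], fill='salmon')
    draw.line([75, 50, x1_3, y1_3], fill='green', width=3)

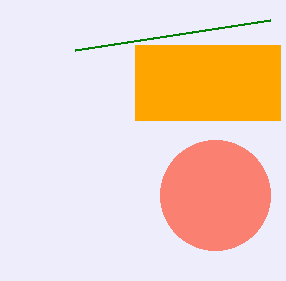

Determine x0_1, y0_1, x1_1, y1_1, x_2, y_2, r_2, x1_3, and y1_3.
x0_1 = 135; y0_1 = 45; x1_1 = 280; y1_1 = 120; x_2 = 215; y_2 = 195; r_2 = 55; x1_3 = 270; y1_3 = 20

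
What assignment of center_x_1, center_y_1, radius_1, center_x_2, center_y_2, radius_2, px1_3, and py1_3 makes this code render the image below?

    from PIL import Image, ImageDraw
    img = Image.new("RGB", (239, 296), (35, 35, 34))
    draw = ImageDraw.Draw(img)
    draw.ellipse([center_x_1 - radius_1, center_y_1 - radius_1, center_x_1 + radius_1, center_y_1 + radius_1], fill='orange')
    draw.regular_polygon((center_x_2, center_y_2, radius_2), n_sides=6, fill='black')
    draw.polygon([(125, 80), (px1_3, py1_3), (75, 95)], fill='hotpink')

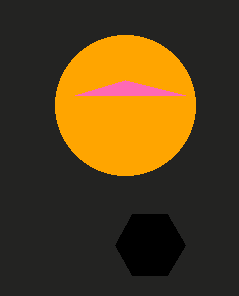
center_x_1 = 125; center_y_1 = 105; radius_1 = 70; center_x_2 = 150; center_y_2 = 245; radius_2 = 35; px1_3 = 185; py1_3 = 95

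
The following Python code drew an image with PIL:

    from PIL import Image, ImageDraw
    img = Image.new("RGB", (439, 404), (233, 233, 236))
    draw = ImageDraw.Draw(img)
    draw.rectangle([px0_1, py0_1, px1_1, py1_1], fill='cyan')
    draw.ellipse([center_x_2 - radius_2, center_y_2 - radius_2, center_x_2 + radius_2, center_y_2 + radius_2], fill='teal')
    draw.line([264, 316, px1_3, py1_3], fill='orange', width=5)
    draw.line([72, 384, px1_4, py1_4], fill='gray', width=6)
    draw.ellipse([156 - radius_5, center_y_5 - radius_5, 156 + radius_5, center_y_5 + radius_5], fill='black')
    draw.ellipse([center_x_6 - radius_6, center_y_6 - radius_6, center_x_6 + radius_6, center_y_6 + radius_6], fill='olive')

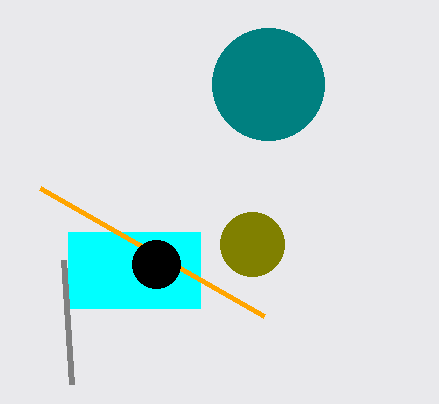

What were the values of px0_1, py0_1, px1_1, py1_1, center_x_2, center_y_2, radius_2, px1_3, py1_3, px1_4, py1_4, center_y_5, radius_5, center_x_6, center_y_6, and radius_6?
px0_1 = 68; py0_1 = 232; px1_1 = 200; py1_1 = 308; center_x_2 = 268; center_y_2 = 84; radius_2 = 56; px1_3 = 40; py1_3 = 188; px1_4 = 64; py1_4 = 260; center_y_5 = 264; radius_5 = 24; center_x_6 = 252; center_y_6 = 244; radius_6 = 32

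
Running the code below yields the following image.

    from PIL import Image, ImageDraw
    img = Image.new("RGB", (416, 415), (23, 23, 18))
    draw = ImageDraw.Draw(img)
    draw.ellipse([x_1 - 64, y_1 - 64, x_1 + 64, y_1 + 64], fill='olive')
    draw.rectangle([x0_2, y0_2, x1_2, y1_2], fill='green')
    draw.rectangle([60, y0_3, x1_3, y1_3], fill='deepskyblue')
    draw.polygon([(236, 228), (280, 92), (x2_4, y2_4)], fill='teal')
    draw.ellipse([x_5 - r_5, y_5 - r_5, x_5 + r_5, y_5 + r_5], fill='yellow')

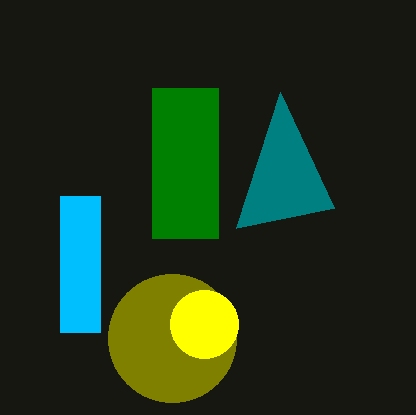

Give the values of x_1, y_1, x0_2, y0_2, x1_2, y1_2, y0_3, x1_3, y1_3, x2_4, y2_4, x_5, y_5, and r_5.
x_1 = 172; y_1 = 338; x0_2 = 152; y0_2 = 88; x1_2 = 218; y1_2 = 238; y0_3 = 196; x1_3 = 100; y1_3 = 332; x2_4 = 334; y2_4 = 208; x_5 = 204; y_5 = 324; r_5 = 34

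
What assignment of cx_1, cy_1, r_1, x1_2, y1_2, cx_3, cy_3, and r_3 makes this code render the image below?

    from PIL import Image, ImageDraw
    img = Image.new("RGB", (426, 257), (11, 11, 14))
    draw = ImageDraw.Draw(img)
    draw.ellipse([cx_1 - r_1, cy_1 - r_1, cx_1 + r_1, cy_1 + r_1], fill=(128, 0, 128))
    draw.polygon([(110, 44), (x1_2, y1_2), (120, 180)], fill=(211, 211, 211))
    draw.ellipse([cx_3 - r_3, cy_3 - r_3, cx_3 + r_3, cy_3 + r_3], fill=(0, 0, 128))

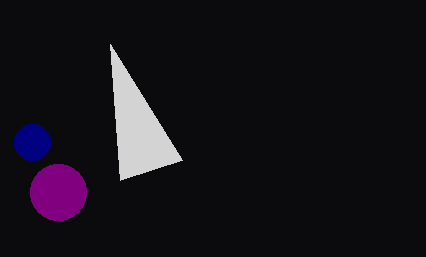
cx_1 = 58; cy_1 = 192; r_1 = 28; x1_2 = 182; y1_2 = 160; cx_3 = 32; cy_3 = 142; r_3 = 18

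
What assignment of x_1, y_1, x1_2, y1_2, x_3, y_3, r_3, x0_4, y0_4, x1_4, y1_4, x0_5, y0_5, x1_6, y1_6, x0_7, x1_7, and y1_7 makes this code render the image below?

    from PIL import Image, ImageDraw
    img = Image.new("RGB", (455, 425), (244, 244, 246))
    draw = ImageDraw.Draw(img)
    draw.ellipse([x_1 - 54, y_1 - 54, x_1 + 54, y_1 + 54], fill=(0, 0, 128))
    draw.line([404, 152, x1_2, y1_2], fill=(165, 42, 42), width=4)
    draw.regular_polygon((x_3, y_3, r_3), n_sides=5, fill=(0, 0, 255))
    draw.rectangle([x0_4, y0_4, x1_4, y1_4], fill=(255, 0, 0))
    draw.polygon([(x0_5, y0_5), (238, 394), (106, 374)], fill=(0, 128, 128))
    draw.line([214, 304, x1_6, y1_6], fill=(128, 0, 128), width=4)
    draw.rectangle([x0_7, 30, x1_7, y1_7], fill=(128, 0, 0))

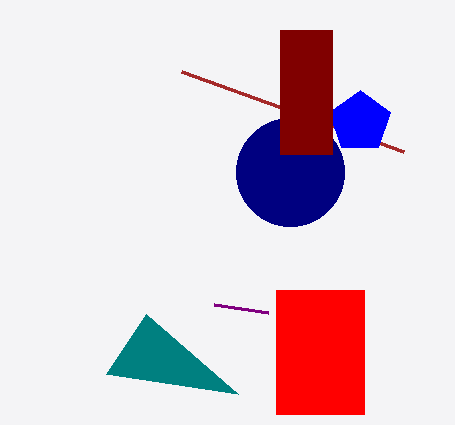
x_1 = 290; y_1 = 172; x1_2 = 182; y1_2 = 72; x_3 = 360; y_3 = 122; r_3 = 32; x0_4 = 276; y0_4 = 290; x1_4 = 364; y1_4 = 414; x0_5 = 146; y0_5 = 314; x1_6 = 268; y1_6 = 312; x0_7 = 280; x1_7 = 332; y1_7 = 154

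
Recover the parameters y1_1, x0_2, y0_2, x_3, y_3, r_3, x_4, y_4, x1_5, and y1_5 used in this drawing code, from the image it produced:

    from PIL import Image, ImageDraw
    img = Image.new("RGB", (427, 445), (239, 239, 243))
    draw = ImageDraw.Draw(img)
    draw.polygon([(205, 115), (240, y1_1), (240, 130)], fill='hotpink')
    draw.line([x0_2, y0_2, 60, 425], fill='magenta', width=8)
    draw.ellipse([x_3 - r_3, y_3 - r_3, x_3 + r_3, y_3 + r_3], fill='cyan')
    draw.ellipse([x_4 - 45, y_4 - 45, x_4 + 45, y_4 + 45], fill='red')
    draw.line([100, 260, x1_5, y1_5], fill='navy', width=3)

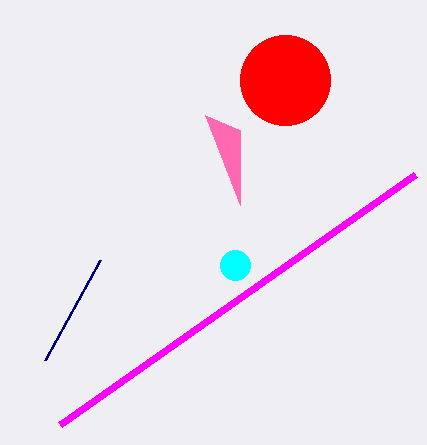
y1_1 = 205; x0_2 = 415; y0_2 = 175; x_3 = 235; y_3 = 265; r_3 = 15; x_4 = 285; y_4 = 80; x1_5 = 45; y1_5 = 360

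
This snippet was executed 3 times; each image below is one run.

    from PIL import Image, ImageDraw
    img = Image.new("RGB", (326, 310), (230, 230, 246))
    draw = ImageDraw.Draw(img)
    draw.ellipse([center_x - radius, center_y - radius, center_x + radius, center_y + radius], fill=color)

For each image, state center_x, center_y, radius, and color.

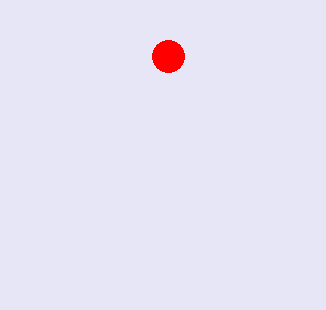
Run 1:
center_x = 168; center_y = 56; radius = 16; color = 'red'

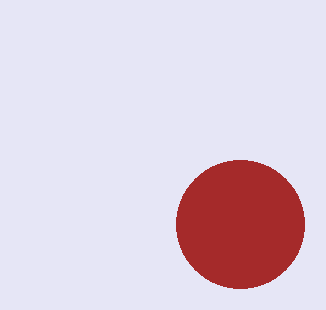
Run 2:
center_x = 240
center_y = 224
radius = 64
color = 'brown'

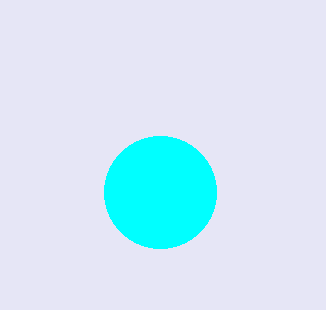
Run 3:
center_x = 160
center_y = 192
radius = 56
color = 'cyan'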